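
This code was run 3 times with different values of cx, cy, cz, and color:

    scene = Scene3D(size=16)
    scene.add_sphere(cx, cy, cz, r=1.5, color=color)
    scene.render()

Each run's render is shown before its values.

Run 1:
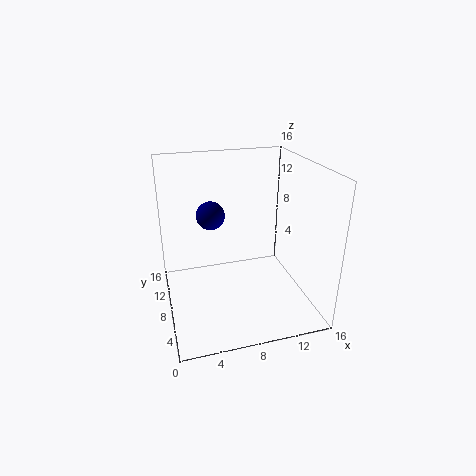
cx = 5, cy = 8, cz = 11, color = 'navy'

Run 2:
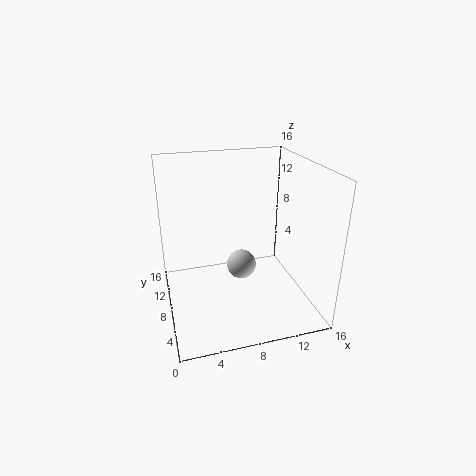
cx = 7.5, cy = 5, cz = 6.5, color = 'lightgray'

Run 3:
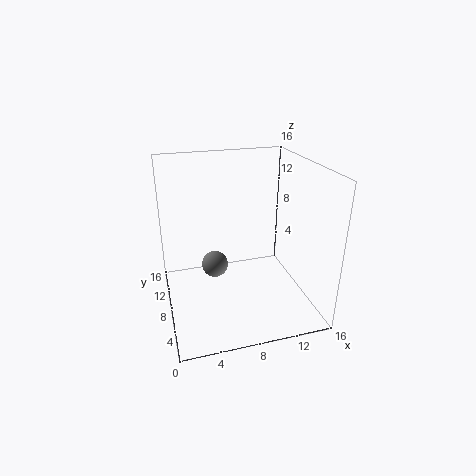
cx = 5.5, cy = 9, cz = 4.5, color = 'gray'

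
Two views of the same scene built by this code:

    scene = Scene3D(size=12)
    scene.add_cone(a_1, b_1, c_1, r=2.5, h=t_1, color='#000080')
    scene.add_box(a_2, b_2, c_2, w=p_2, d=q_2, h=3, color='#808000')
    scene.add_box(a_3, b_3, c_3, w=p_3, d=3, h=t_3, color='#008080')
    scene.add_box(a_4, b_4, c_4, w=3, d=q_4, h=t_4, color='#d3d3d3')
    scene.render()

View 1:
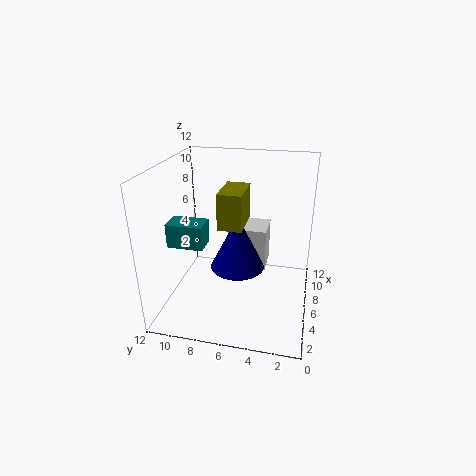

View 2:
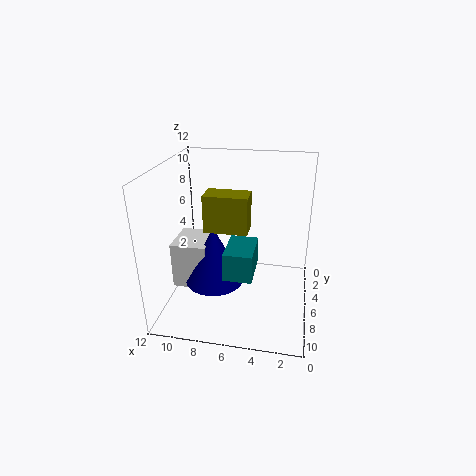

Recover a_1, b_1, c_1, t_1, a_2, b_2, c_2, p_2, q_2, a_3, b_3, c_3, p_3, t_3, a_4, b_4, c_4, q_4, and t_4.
a_1 = 8; b_1 = 6.5; c_1 = 2; t_1 = 5; a_2 = 5; b_2 = 5.5; c_2 = 7; p_2 = 3.5; q_2 = 2; a_3 = 4; b_3 = 8.5; c_3 = 5.5; p_3 = 2; t_3 = 2; a_4 = 8.5; b_4 = 4; c_4 = 1.5; q_4 = 3.5; t_4 = 4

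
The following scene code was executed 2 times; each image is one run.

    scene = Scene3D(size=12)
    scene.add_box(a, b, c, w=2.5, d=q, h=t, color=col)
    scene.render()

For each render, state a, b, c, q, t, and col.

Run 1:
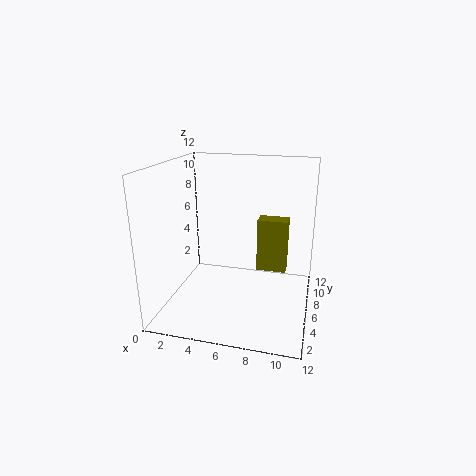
a = 7.5; b = 6.5; c = 3; q = 1.5; t = 4.5; col = 'olive'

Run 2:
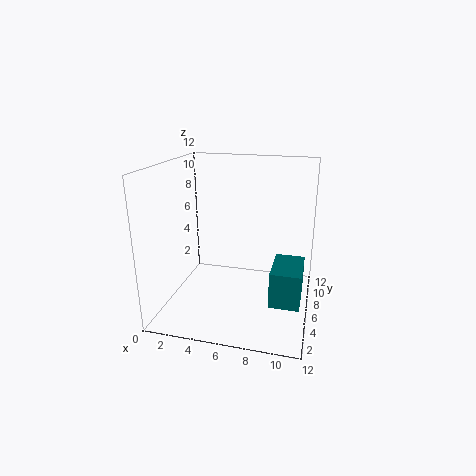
a = 9; b = 4; c = 1; q = 4; t = 3; col = 'teal'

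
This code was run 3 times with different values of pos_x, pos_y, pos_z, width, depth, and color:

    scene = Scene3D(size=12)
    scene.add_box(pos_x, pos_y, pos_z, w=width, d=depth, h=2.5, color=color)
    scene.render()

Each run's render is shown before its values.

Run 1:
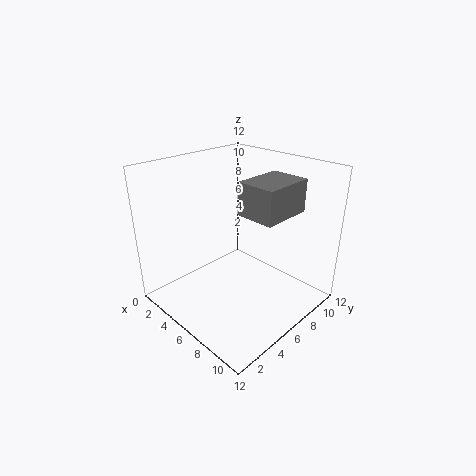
pos_x = 7.5, pos_y = 4.5, pos_z = 9, width = 3, depth = 4, color = 'gray'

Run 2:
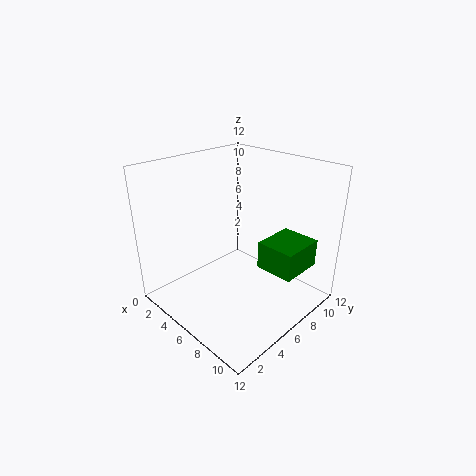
pos_x = 6.5, pos_y = 8, pos_z = 2.5, width = 3.5, depth = 4, color = 'green'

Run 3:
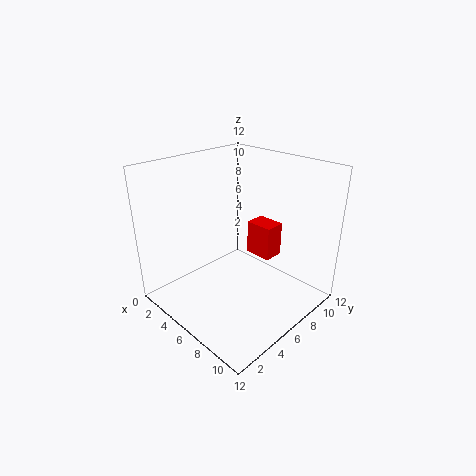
pos_x = 8, pos_y = 5, pos_z = 6, width = 2, depth = 1.5, color = 'red'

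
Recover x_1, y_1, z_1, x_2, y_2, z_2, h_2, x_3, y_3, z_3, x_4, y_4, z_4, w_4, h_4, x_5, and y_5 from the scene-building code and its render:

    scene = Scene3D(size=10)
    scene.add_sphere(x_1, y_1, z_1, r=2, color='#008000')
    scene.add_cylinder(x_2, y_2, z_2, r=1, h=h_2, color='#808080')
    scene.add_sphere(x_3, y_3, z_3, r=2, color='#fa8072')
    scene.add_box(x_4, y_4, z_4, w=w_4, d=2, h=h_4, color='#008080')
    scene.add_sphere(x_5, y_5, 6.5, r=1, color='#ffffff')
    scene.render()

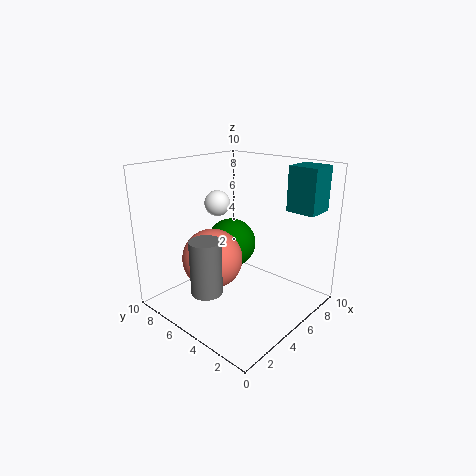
x_1 = 7.5
y_1 = 8
z_1 = 3
x_2 = 1.5
y_2 = 4.5
z_2 = 2.5
h_2 = 3.5
x_3 = 3
y_3 = 5.5
z_3 = 4
x_4 = 7
y_4 = 0.5
z_4 = 7
w_4 = 2
h_4 = 3
x_5 = 6.5
y_5 = 8.5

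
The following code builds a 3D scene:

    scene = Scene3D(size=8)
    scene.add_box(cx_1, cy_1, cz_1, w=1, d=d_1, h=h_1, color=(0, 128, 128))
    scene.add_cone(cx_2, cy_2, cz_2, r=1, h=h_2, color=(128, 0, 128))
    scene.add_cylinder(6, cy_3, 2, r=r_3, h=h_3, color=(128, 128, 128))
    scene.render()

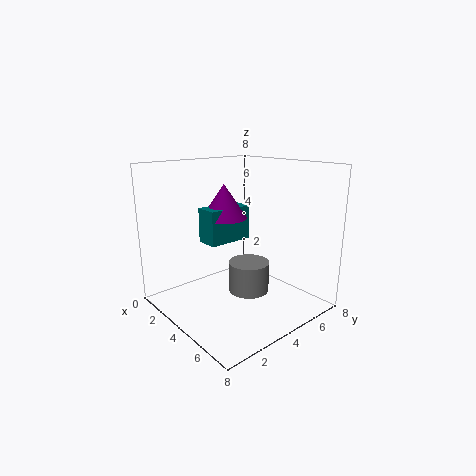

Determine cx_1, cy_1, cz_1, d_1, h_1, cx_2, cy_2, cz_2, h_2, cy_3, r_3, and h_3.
cx_1 = 5.5
cy_1 = 0.5
cz_1 = 5
d_1 = 2
h_1 = 1.5
cx_2 = 6
cy_2 = 1.5
cz_2 = 6
h_2 = 1.5
cy_3 = 3
r_3 = 1
h_3 = 1.5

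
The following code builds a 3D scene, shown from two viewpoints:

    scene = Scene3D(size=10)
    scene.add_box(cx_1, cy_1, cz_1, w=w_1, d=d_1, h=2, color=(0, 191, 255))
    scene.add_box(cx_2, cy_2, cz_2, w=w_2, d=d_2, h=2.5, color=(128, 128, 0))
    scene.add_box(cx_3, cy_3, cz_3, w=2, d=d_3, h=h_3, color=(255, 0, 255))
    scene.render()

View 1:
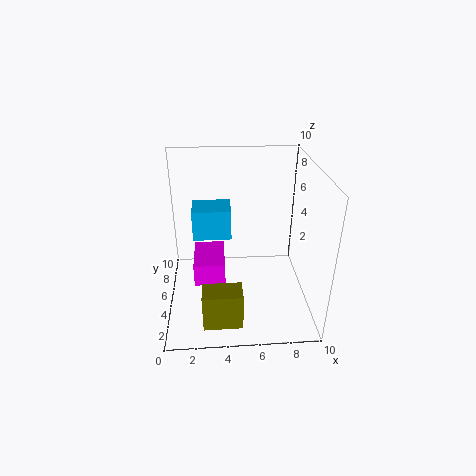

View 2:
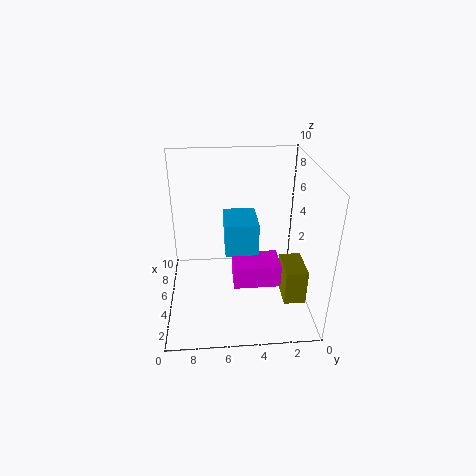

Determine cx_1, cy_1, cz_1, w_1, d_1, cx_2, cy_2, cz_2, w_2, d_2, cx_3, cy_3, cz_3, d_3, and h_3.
cx_1 = 2
cy_1 = 4
cz_1 = 5.5
w_1 = 2.5
d_1 = 2
cx_2 = 2.5
cy_2 = 0.5
cz_2 = 1
w_2 = 2.5
d_2 = 1.5
cx_3 = 2
cy_3 = 2.5
cz_3 = 3
d_3 = 3
h_3 = 1.5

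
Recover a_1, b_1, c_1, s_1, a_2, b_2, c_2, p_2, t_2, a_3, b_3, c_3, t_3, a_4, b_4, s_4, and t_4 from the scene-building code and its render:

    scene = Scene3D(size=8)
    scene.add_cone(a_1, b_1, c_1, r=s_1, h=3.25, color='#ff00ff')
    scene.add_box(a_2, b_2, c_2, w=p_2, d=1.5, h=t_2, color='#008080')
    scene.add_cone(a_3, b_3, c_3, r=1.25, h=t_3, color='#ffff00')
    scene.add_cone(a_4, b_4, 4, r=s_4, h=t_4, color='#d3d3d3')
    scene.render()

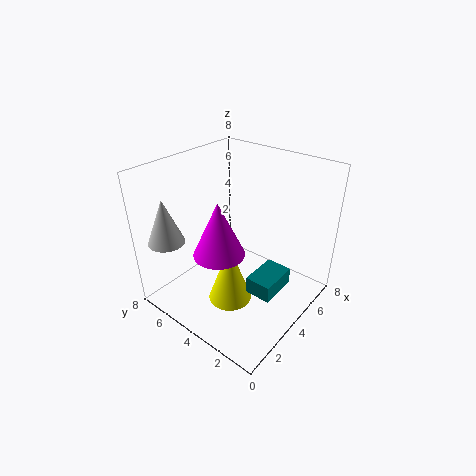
a_1 = 3.5, b_1 = 5, c_1 = 2.75, s_1 = 1.5, a_2 = 3.5, b_2 = 1.5, c_2 = 1, p_2 = 2.25, t_2 = 1, a_3 = 3.25, b_3 = 4, c_3 = 0.25, t_3 = 3.5, a_4 = 1.25, b_4 = 6.75, s_4 = 1, t_4 = 2.5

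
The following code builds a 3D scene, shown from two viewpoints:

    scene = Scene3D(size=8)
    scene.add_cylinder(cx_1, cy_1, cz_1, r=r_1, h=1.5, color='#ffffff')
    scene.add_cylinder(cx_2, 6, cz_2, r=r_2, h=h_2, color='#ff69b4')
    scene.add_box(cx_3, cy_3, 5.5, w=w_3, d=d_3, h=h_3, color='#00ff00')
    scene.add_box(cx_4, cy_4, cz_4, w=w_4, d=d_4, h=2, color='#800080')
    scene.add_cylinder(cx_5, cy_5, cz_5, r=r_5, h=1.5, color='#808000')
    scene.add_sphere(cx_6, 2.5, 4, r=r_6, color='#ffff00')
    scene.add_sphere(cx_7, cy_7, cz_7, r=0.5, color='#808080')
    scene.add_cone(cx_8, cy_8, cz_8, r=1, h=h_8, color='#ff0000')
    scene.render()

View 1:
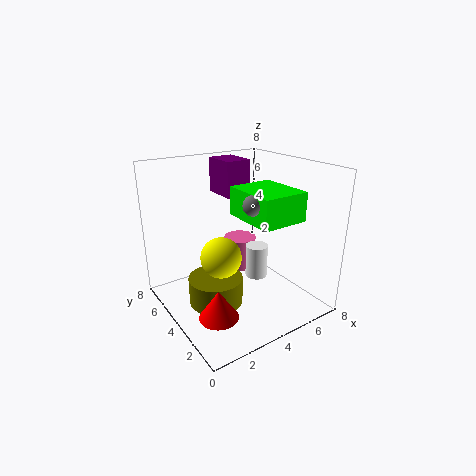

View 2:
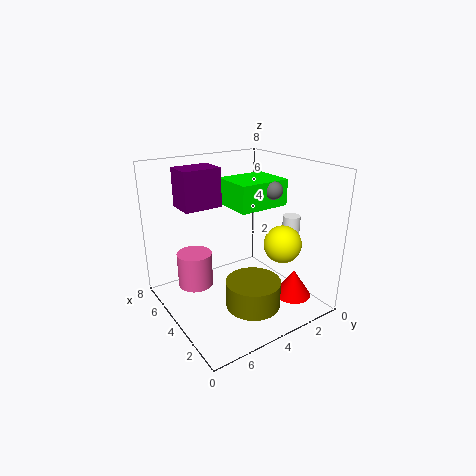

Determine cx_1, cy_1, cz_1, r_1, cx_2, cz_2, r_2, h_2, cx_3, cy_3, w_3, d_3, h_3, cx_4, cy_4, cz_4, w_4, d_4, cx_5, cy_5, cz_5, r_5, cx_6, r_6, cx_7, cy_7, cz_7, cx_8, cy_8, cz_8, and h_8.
cx_1 = 3; cy_1 = 1; cz_1 = 3.5; r_1 = 0.5; cx_2 = 5.5; cz_2 = 1; r_2 = 1; h_2 = 2; cx_3 = 3.5; cy_3 = 1; w_3 = 2.5; d_3 = 3; h_3 = 1.5; cx_4 = 4; cy_4 = 5; cz_4 = 6; w_4 = 1.5; d_4 = 2; cx_5 = 2.5; cy_5 = 4; cz_5 = 0.5; r_5 = 1.5; cx_6 = 2; r_6 = 1; cx_7 = 3.5; cy_7 = 2; cz_7 = 6.5; cx_8 = 1.5; cy_8 = 2; cz_8 = 1; h_8 = 1.5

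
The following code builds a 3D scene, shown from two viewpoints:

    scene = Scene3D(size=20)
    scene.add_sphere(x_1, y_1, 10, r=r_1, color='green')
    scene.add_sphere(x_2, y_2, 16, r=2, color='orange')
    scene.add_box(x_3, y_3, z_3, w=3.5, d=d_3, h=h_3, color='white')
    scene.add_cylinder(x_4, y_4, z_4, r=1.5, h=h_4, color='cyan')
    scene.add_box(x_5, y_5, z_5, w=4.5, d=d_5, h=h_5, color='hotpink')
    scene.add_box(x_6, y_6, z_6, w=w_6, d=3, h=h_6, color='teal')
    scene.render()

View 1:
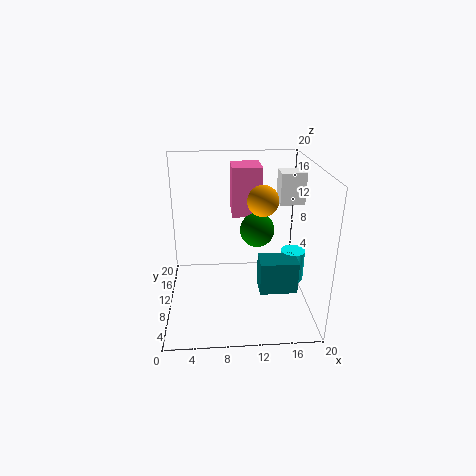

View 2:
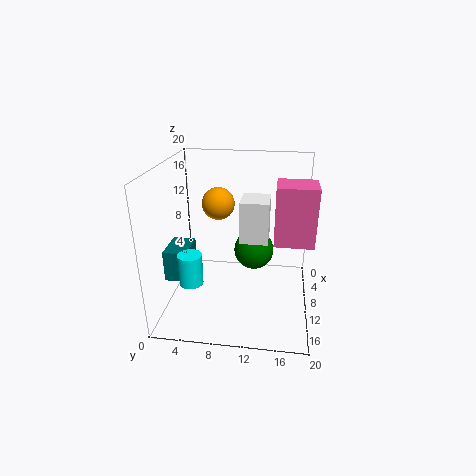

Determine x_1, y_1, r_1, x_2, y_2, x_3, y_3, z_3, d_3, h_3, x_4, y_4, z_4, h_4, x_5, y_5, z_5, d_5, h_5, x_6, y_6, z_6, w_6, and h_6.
x_1 = 13; y_1 = 12.5; r_1 = 2.5; x_2 = 13; y_2 = 8; x_3 = 16; y_3 = 11.5; z_3 = 14; d_3 = 3; h_3 = 4.5; x_4 = 16.5; y_4 = 5; z_4 = 6.5; h_4 = 4; x_5 = 9.5; y_5 = 15; z_5 = 11; d_5 = 5; h_5 = 7.5; x_6 = 12; y_6 = 1.5; z_6 = 6.5; w_6 = 4.5; h_6 = 4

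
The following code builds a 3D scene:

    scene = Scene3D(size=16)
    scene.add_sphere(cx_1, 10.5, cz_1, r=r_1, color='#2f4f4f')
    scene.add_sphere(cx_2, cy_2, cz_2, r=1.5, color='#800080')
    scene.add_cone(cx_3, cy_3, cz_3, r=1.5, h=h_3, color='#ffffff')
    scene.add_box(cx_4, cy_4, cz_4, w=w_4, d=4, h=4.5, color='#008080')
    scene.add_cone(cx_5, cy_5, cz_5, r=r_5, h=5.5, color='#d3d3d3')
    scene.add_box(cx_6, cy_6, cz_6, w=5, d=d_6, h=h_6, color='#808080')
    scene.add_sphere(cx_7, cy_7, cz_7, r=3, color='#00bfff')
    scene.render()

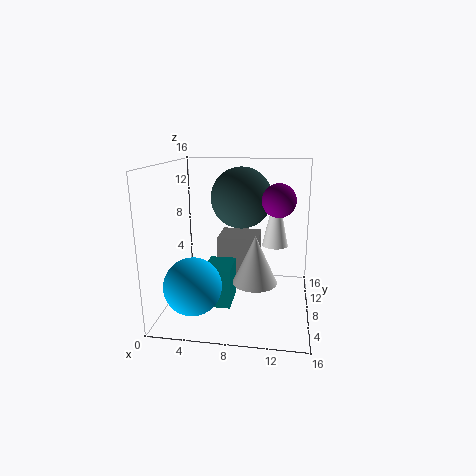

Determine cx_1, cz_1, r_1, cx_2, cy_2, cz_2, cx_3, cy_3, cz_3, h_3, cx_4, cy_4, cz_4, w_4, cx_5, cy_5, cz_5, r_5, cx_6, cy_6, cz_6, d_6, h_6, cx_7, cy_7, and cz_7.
cx_1 = 8; cz_1 = 12; r_1 = 3.5; cx_2 = 12.5; cy_2 = 2.5; cz_2 = 13.5; cx_3 = 12; cy_3 = 10.5; cz_3 = 6.5; h_3 = 7; cx_4 = 4.5; cy_4 = 5.5; cz_4 = 0.5; w_4 = 3; cx_5 = 10; cy_5 = 7.5; cz_5 = 3; r_5 = 2.5; cx_6 = 5; cy_6 = 10.5; cz_6 = 2.5; d_6 = 4.5; h_6 = 4.5; cx_7 = 4; cy_7 = 3.5; cz_7 = 4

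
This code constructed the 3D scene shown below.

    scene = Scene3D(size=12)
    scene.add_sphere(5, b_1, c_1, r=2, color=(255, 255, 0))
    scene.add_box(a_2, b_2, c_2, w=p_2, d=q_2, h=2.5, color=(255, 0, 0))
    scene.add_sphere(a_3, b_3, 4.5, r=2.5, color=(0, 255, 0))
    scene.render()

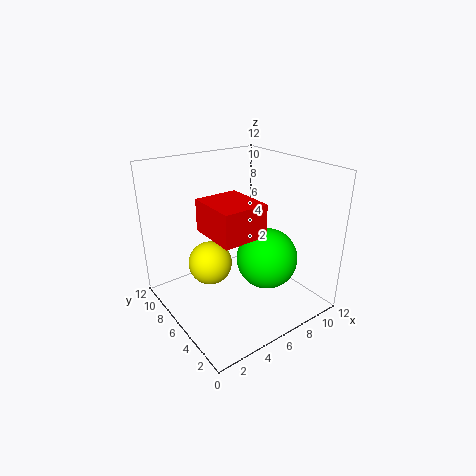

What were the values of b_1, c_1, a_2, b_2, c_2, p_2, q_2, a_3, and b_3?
b_1 = 9, c_1 = 2.5, a_2 = 2.5, b_2 = 2.5, c_2 = 7.5, p_2 = 3.5, q_2 = 4, a_3 = 7.5, b_3 = 4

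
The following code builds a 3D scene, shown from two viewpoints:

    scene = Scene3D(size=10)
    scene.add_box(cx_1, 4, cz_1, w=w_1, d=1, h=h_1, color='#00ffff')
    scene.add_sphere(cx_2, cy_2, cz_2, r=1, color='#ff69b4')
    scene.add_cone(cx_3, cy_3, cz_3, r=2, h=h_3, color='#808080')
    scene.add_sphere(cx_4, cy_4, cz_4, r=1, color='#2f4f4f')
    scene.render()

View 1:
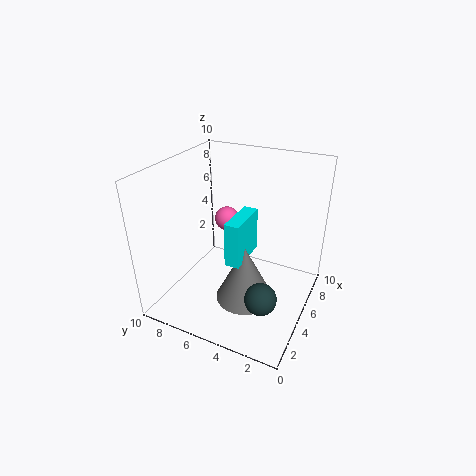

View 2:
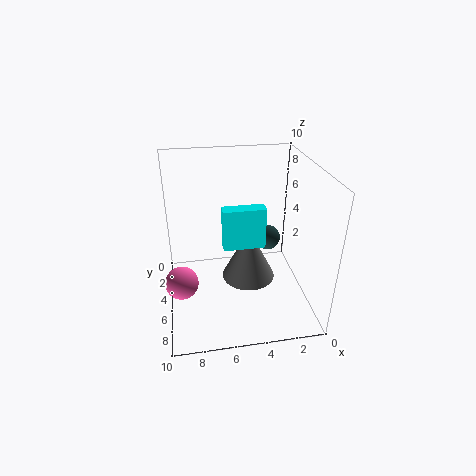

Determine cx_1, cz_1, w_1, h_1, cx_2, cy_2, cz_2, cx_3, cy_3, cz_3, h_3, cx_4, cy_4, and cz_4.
cx_1 = 3, cz_1 = 4, w_1 = 3, h_1 = 3, cx_2 = 9, cy_2 = 8, cz_2 = 4, cx_3 = 4, cy_3 = 4, cz_3 = 1, h_3 = 4, cx_4 = 2, cy_4 = 2, cz_4 = 3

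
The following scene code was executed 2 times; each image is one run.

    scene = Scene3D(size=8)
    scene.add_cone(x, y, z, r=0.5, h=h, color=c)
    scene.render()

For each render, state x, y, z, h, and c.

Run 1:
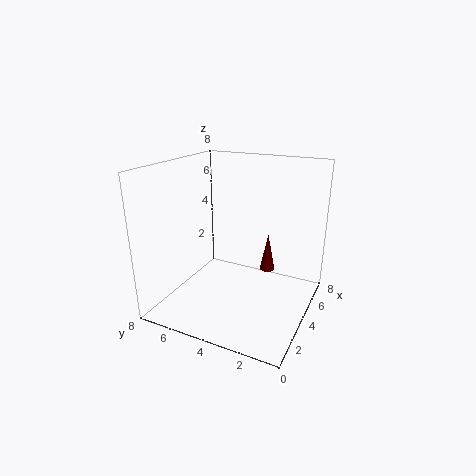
x = 7.5; y = 3.5; z = 0.5; h = 2.5; c = 'maroon'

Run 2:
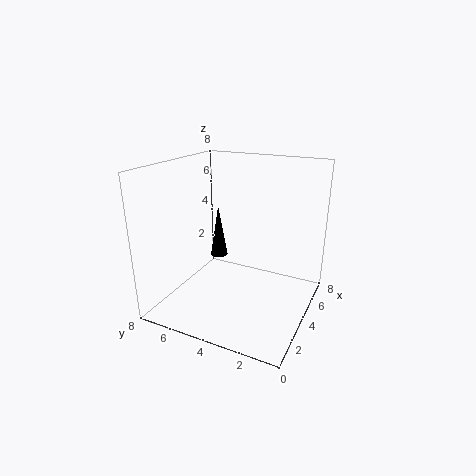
x = 4.5; y = 5.5; z = 2.5; h = 3; c = 'black'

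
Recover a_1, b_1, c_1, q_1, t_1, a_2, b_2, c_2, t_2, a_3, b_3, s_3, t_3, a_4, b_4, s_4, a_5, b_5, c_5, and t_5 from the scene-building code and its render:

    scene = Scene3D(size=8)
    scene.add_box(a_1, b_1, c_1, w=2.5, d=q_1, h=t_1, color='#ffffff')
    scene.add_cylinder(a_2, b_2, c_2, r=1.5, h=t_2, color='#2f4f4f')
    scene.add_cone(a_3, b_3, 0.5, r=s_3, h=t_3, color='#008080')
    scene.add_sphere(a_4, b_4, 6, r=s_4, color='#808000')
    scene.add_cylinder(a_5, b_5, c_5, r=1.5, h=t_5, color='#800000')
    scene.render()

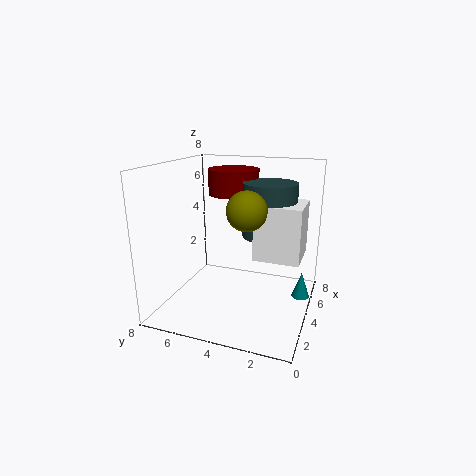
a_1 = 3.5; b_1 = 0.5; c_1 = 3; q_1 = 2.5; t_1 = 3; a_2 = 5; b_2 = 2.5; c_2 = 4; t_2 = 3; a_3 = 5; b_3 = 0.5; s_3 = 0.5; t_3 = 1.5; a_4 = 2.5; b_4 = 3; s_4 = 1; a_5 = 6; b_5 = 5; c_5 = 6; t_5 = 1.5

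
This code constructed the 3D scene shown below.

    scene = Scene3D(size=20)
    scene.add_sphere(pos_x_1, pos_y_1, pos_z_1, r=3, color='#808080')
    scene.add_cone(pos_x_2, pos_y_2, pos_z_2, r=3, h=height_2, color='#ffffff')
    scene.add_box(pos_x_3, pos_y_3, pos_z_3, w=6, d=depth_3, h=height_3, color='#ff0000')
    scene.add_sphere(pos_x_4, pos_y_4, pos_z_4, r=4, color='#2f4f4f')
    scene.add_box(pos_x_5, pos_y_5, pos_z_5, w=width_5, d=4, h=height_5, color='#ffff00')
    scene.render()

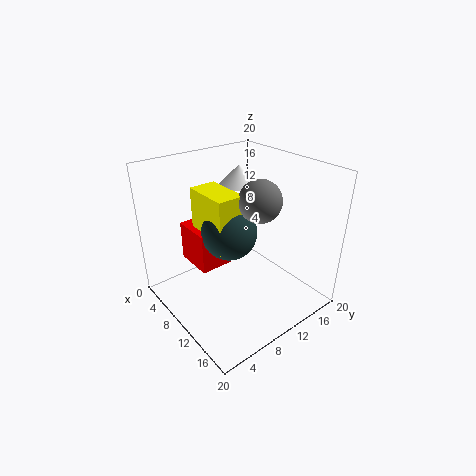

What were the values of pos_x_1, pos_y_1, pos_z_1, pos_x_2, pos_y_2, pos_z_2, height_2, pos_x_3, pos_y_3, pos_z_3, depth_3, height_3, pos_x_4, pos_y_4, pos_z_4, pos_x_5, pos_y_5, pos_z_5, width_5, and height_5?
pos_x_1 = 11, pos_y_1 = 13, pos_z_1 = 15, pos_x_2 = 4, pos_y_2 = 15, pos_z_2 = 15, height_2 = 3, pos_x_3 = 1, pos_y_3 = 6, pos_z_3 = 4, depth_3 = 5, height_3 = 6, pos_x_4 = 8, pos_y_4 = 10, pos_z_4 = 10, pos_x_5 = 3, pos_y_5 = 7, pos_z_5 = 8, width_5 = 7, height_5 = 8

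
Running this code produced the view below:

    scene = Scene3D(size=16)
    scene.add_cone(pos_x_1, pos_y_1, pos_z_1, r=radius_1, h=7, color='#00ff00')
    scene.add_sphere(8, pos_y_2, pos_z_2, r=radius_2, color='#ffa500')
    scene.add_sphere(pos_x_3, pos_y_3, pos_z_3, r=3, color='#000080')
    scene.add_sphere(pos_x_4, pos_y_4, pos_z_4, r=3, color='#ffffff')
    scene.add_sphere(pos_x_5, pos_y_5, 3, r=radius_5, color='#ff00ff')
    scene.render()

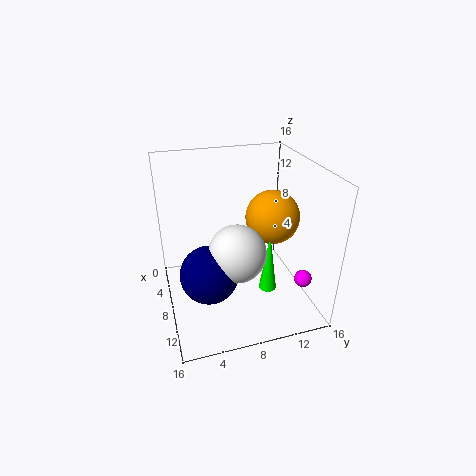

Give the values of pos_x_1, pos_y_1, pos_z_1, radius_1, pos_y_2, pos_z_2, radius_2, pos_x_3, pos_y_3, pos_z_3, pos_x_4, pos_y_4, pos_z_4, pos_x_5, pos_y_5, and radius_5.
pos_x_1 = 10, pos_y_1 = 11, pos_z_1 = 2, radius_1 = 1, pos_y_2 = 12, pos_z_2 = 10, radius_2 = 3, pos_x_3 = 11, pos_y_3 = 4, pos_z_3 = 6, pos_x_4 = 11, pos_y_4 = 7, pos_z_4 = 8, pos_x_5 = 11, pos_y_5 = 15, radius_5 = 1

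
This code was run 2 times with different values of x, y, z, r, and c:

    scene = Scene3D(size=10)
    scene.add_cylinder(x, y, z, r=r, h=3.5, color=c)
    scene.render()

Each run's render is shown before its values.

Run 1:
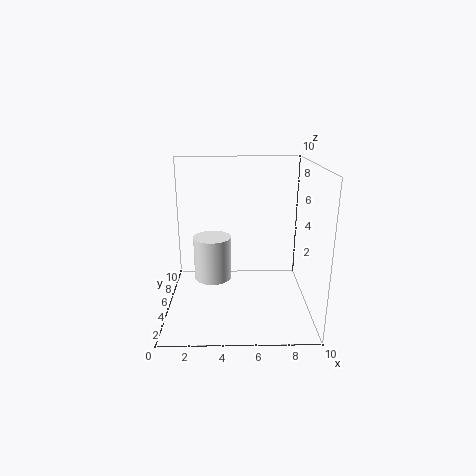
x = 3; y = 8; z = 0.5; r = 1.5; c = 'white'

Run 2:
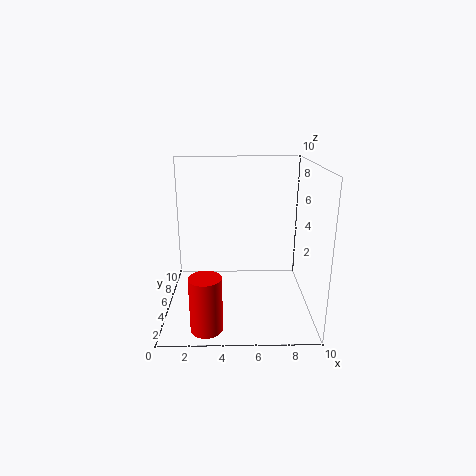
x = 3; y = 1; z = 0.5; r = 1; c = 'red'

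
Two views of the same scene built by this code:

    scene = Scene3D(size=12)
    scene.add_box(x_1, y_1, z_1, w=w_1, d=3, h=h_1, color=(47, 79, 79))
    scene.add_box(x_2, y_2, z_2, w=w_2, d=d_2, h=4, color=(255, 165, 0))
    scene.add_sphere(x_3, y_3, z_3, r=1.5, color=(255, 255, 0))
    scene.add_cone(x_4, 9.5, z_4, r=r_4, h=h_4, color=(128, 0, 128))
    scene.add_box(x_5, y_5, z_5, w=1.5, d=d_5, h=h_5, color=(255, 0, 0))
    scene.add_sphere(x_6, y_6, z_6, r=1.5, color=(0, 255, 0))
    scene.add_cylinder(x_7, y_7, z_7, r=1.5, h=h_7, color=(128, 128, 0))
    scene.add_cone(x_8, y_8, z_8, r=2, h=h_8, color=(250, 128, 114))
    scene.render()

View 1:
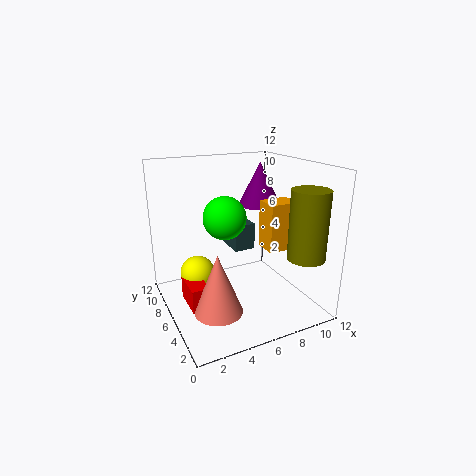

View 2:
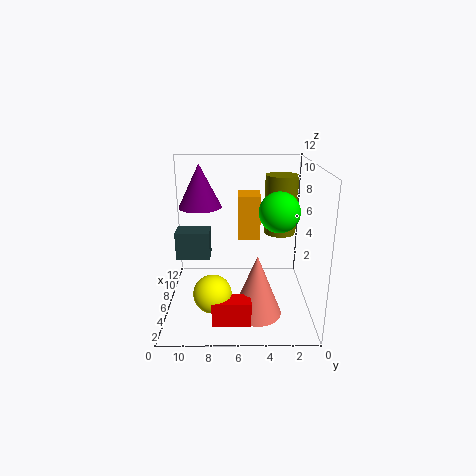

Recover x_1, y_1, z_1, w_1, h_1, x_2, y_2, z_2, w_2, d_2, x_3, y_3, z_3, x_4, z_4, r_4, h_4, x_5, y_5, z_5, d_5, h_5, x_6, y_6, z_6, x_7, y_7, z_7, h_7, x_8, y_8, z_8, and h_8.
x_1 = 7, y_1 = 8.5, z_1 = 3.5, w_1 = 2, h_1 = 2.5, x_2 = 8, y_2 = 4, z_2 = 5, w_2 = 2.5, d_2 = 2, x_3 = 3, y_3 = 8, z_3 = 2.5, x_4 = 10, z_4 = 7.5, r_4 = 2, h_4 = 4, x_5 = 1.5, y_5 = 5, z_5 = 0.5, d_5 = 3, h_5 = 2, x_6 = 3.5, y_6 = 3, z_6 = 9, x_7 = 10, y_7 = 2, z_7 = 5, h_7 = 5.5, x_8 = 3.5, y_8 = 4.5, z_8 = 0.5, h_8 = 5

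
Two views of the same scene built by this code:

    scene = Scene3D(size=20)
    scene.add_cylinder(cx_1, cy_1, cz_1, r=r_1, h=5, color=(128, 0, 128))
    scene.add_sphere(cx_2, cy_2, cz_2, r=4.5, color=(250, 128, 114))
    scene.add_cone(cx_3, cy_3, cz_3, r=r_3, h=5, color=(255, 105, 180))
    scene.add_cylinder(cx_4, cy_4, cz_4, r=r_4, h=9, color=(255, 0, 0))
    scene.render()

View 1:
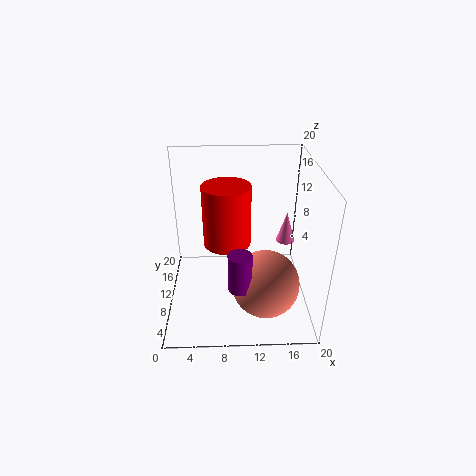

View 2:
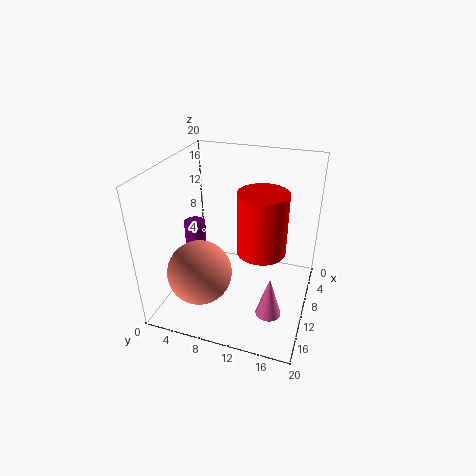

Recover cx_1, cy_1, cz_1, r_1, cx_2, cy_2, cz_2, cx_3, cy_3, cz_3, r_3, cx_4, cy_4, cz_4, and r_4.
cx_1 = 10; cy_1 = 3.5; cz_1 = 6.5; r_1 = 1.5; cx_2 = 13.5; cy_2 = 5.5; cz_2 = 5.5; cx_3 = 18; cy_3 = 16.5; cz_3 = 5.5; r_3 = 1.5; cx_4 = 8.5; cy_4 = 13; cz_4 = 7.5; r_4 = 3.5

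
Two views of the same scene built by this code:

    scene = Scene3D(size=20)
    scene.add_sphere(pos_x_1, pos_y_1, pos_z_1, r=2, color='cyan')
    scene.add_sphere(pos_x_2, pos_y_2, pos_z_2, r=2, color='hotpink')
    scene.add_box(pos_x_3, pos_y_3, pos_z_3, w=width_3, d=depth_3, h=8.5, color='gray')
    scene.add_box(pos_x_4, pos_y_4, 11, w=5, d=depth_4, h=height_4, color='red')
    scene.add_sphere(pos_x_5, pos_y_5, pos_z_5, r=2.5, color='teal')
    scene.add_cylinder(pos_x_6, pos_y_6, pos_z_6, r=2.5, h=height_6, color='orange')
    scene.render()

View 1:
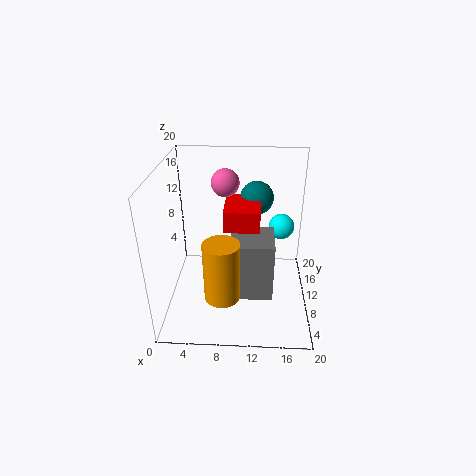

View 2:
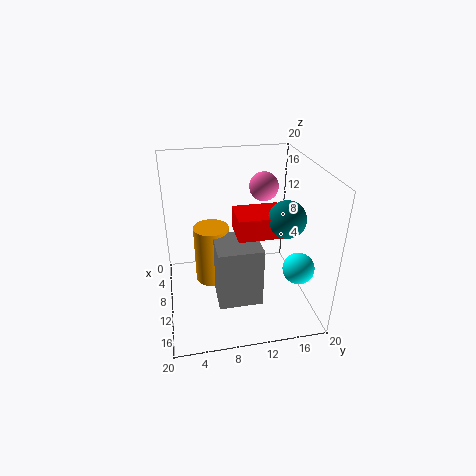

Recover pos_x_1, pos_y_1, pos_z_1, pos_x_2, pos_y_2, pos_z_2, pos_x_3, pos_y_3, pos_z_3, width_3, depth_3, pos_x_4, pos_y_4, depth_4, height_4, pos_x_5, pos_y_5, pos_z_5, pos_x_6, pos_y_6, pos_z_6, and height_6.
pos_x_1 = 16.5; pos_y_1 = 16.5; pos_z_1 = 8.5; pos_x_2 = 8; pos_y_2 = 14; pos_z_2 = 16.5; pos_x_3 = 9; pos_y_3 = 6.5; pos_z_3 = 2; width_3 = 6; depth_3 = 6; pos_x_4 = 8; pos_y_4 = 9.5; depth_4 = 6.5; height_4 = 3; pos_x_5 = 12.5; pos_y_5 = 16; pos_z_5 = 13.5; pos_x_6 = 8; pos_y_6 = 6.5; pos_z_6 = 2.5; height_6 = 8.5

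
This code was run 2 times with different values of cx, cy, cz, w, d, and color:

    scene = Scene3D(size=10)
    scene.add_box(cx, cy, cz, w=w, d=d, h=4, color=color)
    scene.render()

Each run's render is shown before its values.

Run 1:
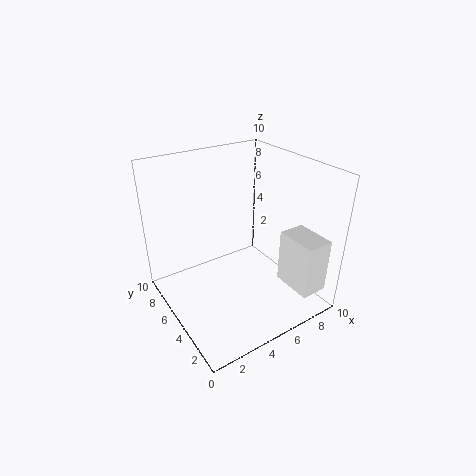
cx = 8, cy = 1, cz = 1, w = 2, d = 3, color = 'white'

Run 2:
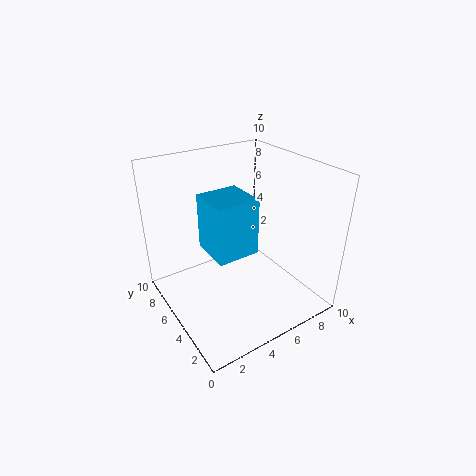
cx = 3, cy = 4, cz = 4, w = 3, d = 3, color = 'deepskyblue'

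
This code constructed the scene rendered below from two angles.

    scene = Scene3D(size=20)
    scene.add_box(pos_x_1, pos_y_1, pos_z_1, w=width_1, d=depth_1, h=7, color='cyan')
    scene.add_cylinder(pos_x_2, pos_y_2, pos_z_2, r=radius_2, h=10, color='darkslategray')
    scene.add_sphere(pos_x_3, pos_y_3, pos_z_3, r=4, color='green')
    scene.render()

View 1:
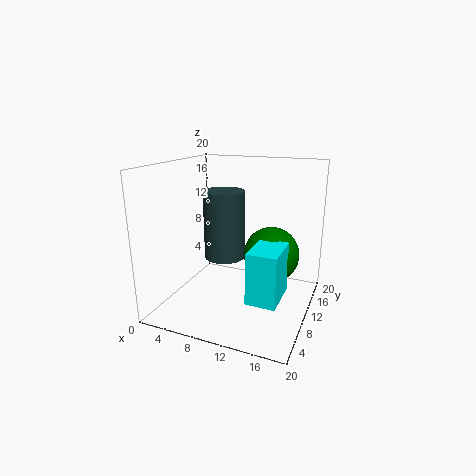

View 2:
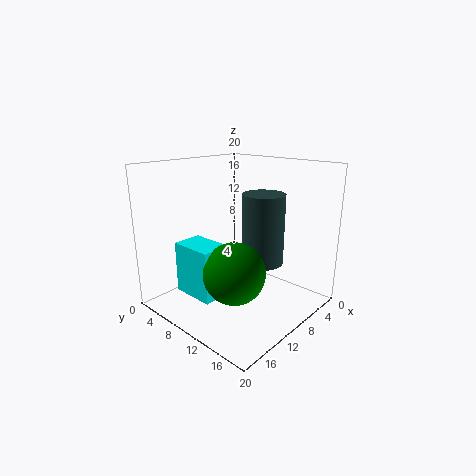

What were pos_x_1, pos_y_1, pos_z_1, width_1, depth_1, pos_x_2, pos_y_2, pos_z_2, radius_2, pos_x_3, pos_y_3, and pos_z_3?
pos_x_1 = 13, pos_y_1 = 5, pos_z_1 = 3, width_1 = 4, depth_1 = 6, pos_x_2 = 7, pos_y_2 = 12, pos_z_2 = 6, radius_2 = 3, pos_x_3 = 14, pos_y_3 = 13, pos_z_3 = 7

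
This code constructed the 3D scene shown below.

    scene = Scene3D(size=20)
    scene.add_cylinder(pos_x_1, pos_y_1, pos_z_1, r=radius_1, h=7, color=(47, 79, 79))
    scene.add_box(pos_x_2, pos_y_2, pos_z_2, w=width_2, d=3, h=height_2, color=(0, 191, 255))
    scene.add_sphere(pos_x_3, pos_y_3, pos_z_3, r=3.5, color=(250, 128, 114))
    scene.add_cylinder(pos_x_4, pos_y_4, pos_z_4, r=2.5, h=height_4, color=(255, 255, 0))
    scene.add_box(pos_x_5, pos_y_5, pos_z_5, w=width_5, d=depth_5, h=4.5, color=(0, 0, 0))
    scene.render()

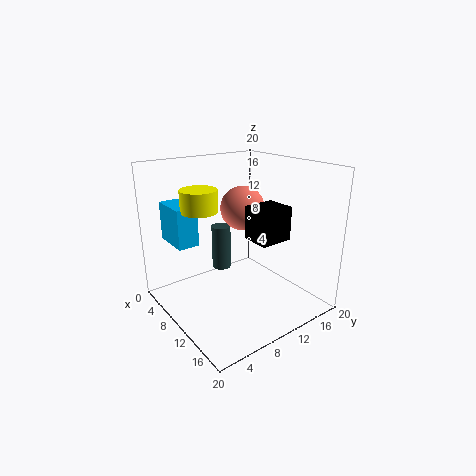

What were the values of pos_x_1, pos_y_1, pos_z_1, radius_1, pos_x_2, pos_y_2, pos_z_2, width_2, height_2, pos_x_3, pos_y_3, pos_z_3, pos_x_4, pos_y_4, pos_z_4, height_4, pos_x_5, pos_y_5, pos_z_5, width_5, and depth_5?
pos_x_1 = 3.5
pos_y_1 = 11.5
pos_z_1 = 2.5
radius_1 = 1.5
pos_x_2 = 1.5
pos_y_2 = 2.5
pos_z_2 = 9
width_2 = 5.5
height_2 = 5.5
pos_x_3 = 4.5
pos_y_3 = 15
pos_z_3 = 12
pos_x_4 = 7.5
pos_y_4 = 5.5
pos_z_4 = 14
height_4 = 3
pos_x_5 = 11.5
pos_y_5 = 10
pos_z_5 = 10.5
width_5 = 4
depth_5 = 4.5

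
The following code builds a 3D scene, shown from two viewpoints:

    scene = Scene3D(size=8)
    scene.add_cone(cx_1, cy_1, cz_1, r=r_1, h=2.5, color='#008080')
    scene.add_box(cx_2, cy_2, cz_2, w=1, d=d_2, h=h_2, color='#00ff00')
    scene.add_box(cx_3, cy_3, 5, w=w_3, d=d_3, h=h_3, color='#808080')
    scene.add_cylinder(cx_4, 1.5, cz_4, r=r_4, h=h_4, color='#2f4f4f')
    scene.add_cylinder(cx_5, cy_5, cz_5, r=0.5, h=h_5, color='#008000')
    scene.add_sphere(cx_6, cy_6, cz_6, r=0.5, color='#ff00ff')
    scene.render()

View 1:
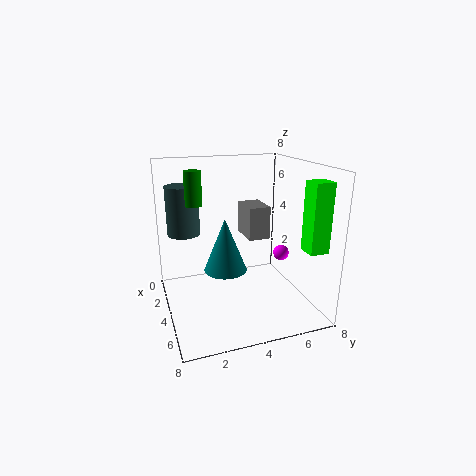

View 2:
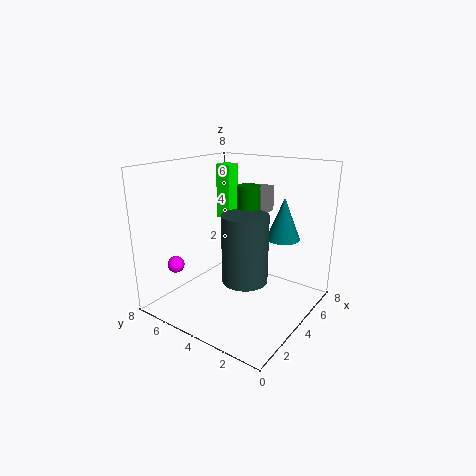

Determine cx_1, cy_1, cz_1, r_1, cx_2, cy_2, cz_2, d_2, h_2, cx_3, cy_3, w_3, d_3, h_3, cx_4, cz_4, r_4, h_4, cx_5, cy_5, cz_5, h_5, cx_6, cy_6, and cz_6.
cx_1 = 6.5
cy_1 = 2.5
cz_1 = 3.5
r_1 = 1
cx_2 = 6.5
cy_2 = 6.5
cz_2 = 4
d_2 = 1
h_2 = 3.5
cx_3 = 5.5
cy_3 = 3.5
w_3 = 1.5
d_3 = 1
h_3 = 1.5
cx_4 = 1
cz_4 = 3.5
r_4 = 1
h_4 = 3
cx_5 = 2
cy_5 = 2
cz_5 = 5.5
h_5 = 2
cx_6 = 2.5
cy_6 = 7.5
cz_6 = 2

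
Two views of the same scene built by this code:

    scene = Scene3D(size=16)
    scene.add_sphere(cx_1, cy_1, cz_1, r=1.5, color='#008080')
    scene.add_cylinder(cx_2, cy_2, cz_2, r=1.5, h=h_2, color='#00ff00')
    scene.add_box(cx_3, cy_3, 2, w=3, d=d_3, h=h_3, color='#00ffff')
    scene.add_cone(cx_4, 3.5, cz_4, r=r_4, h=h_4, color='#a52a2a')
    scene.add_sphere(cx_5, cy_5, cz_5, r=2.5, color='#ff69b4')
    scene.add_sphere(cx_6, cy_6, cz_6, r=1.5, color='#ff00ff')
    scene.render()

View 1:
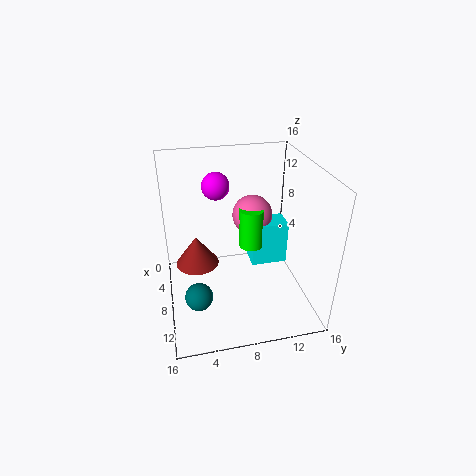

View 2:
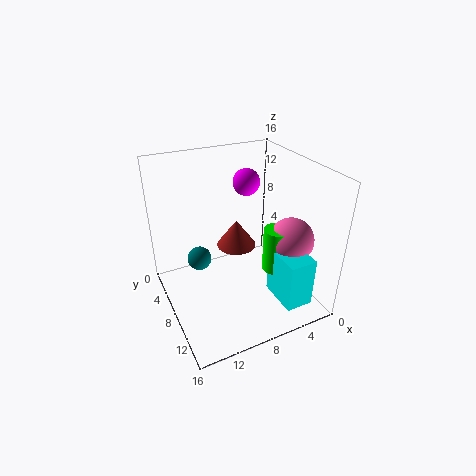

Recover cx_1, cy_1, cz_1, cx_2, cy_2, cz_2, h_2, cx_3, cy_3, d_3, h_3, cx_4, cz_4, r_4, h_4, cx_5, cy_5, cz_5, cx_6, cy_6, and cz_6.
cx_1 = 11, cy_1 = 3, cz_1 = 3, cx_2 = 4.5, cy_2 = 10.5, cz_2 = 4.5, h_2 = 5, cx_3 = 2.5, cy_3 = 10.5, d_3 = 4.5, h_3 = 5.5, cx_4 = 6, cz_4 = 4, r_4 = 2.5, h_4 = 3.5, cx_5 = 3, cy_5 = 11, cz_5 = 8, cx_6 = 6, cy_6 = 6, cz_6 = 13.5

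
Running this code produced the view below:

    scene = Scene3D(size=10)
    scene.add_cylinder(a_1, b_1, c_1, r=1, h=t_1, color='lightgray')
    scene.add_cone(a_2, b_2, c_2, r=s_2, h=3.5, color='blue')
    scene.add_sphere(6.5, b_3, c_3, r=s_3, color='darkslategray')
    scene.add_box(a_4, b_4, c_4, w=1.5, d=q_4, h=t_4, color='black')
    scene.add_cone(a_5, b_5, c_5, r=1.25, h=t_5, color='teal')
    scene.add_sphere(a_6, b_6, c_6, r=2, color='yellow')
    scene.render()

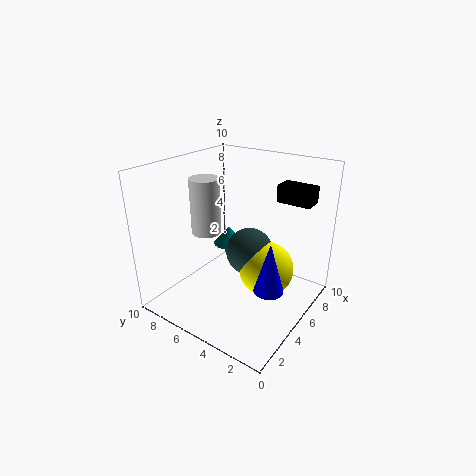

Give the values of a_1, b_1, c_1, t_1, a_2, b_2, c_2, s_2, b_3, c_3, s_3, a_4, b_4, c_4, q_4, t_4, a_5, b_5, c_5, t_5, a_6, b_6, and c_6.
a_1 = 3.75
b_1 = 6.75
c_1 = 5.5
t_1 = 3.75
a_2 = 4.25
b_2 = 2
c_2 = 2.25
s_2 = 1
b_3 = 5
c_3 = 3.25
s_3 = 1.75
a_4 = 8
b_4 = 1.25
c_4 = 7
q_4 = 2.5
t_4 = 1.25
a_5 = 8.25
b_5 = 8.25
c_5 = 2.25
t_5 = 1.5
a_6 = 6.5
b_6 = 3.5
c_6 = 2.25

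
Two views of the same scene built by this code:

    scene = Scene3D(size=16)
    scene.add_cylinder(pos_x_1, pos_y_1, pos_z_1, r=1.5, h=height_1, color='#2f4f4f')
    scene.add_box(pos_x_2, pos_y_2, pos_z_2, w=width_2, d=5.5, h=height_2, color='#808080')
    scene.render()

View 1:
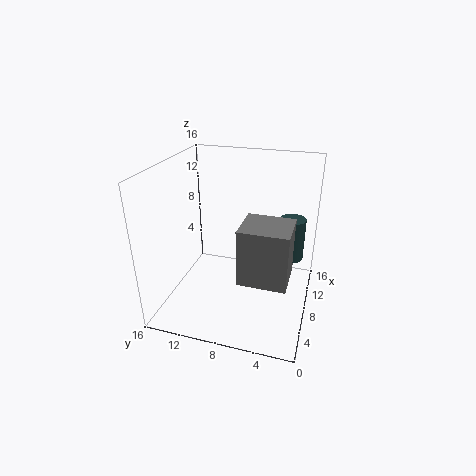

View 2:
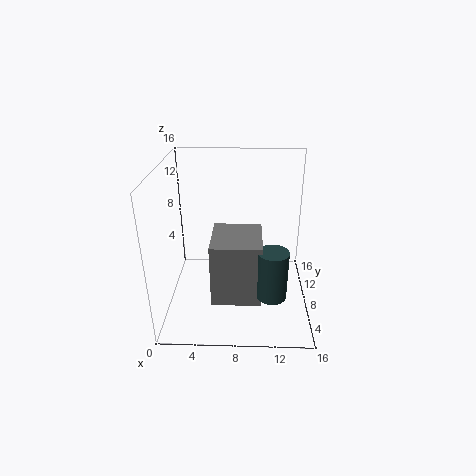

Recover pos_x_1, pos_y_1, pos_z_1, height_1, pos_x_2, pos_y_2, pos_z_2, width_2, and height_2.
pos_x_1 = 11.5, pos_y_1 = 2.5, pos_z_1 = 4.5, height_1 = 5, pos_x_2 = 5.5, pos_y_2 = 2, pos_z_2 = 3.5, width_2 = 5, height_2 = 6.5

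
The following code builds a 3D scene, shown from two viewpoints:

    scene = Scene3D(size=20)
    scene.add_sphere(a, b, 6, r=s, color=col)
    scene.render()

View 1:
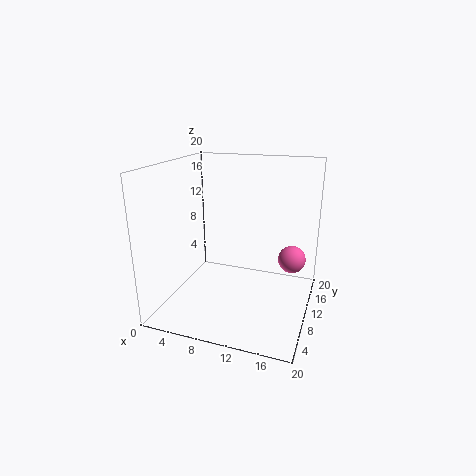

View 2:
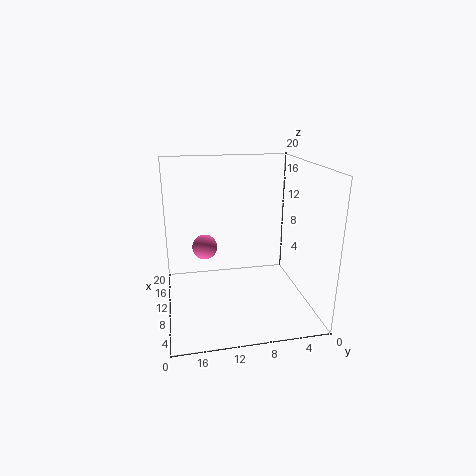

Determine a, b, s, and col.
a = 17; b = 14; s = 2; col = 'hotpink'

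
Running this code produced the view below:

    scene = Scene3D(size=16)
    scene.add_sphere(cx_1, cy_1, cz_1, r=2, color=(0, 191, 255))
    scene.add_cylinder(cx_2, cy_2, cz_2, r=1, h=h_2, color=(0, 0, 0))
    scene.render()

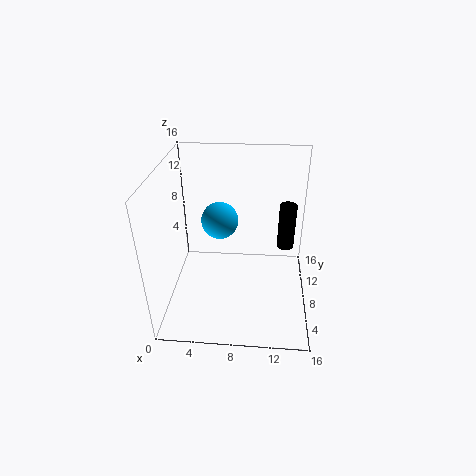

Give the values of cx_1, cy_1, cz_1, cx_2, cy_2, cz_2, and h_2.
cx_1 = 6
cy_1 = 8.25
cz_1 = 10
cx_2 = 13.5
cy_2 = 11
cz_2 = 5.25
h_2 = 5.5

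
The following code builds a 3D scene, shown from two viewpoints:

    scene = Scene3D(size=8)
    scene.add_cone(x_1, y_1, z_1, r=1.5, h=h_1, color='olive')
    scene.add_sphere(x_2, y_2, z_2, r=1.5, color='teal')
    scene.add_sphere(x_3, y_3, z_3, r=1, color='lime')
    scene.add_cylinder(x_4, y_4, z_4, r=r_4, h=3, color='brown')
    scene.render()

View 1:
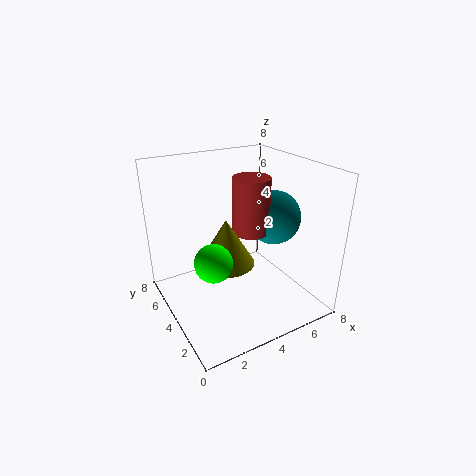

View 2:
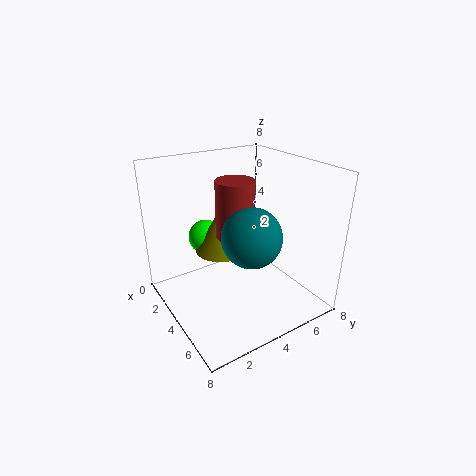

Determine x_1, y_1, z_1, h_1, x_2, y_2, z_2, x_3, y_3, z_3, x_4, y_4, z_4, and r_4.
x_1 = 3
y_1 = 3.5
z_1 = 3
h_1 = 2.5
x_2 = 6
y_2 = 3.5
z_2 = 5
x_3 = 2
y_3 = 3
z_3 = 3.5
x_4 = 4.5
y_4 = 3.5
z_4 = 4.5
r_4 = 1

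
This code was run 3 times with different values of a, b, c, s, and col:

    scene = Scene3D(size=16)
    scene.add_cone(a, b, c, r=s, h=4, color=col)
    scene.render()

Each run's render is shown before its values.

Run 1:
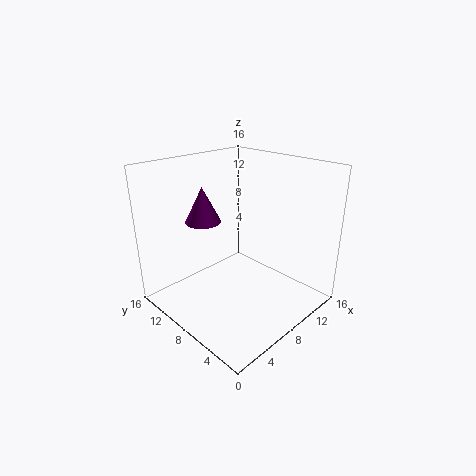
a = 6; b = 11.5; c = 9.5; s = 2; col = 'purple'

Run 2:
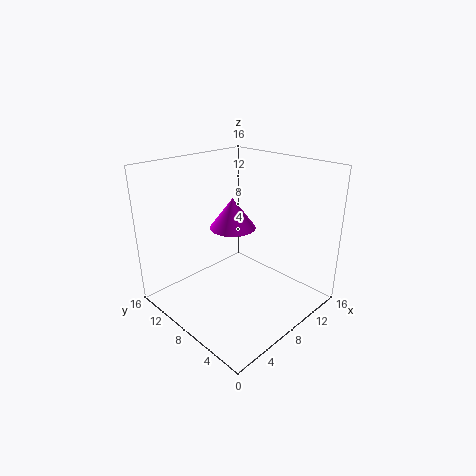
a = 12; b = 13; c = 6.5; s = 3; col = 'magenta'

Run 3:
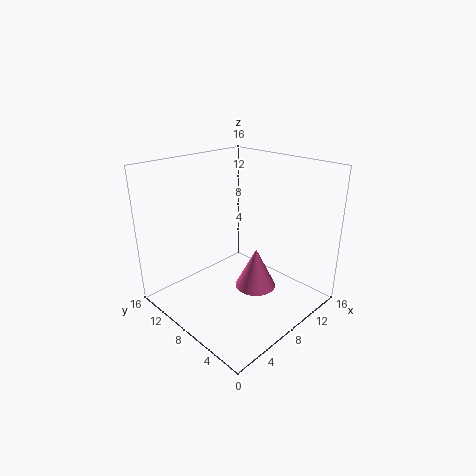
a = 6; b = 3.5; c = 5; s = 2; col = 'hotpink'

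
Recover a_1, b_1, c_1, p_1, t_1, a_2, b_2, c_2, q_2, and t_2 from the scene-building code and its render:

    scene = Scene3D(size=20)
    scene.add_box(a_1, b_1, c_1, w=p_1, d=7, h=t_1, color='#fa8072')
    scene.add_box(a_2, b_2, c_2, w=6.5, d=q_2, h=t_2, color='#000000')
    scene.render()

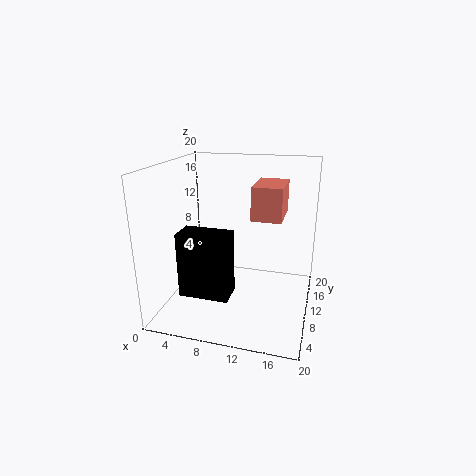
a_1 = 11, b_1 = 13, c_1 = 11.5, p_1 = 4.5, t_1 = 5, a_2 = 4, b_2 = 3, c_2 = 4, q_2 = 3.5, t_2 = 8.5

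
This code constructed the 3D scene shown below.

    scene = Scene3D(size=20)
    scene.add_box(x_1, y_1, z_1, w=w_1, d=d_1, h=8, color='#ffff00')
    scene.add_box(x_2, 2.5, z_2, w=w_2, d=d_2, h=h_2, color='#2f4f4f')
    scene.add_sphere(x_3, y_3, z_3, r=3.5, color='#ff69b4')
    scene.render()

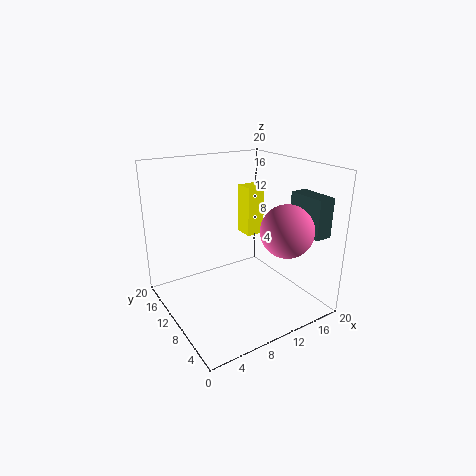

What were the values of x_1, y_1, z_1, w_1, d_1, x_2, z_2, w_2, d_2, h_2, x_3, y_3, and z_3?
x_1 = 15.5; y_1 = 15.5; z_1 = 7; w_1 = 3; d_1 = 3; x_2 = 17.5; z_2 = 10.5; w_2 = 2.5; d_2 = 5.5; h_2 = 5.5; x_3 = 14; y_3 = 4.5; z_3 = 12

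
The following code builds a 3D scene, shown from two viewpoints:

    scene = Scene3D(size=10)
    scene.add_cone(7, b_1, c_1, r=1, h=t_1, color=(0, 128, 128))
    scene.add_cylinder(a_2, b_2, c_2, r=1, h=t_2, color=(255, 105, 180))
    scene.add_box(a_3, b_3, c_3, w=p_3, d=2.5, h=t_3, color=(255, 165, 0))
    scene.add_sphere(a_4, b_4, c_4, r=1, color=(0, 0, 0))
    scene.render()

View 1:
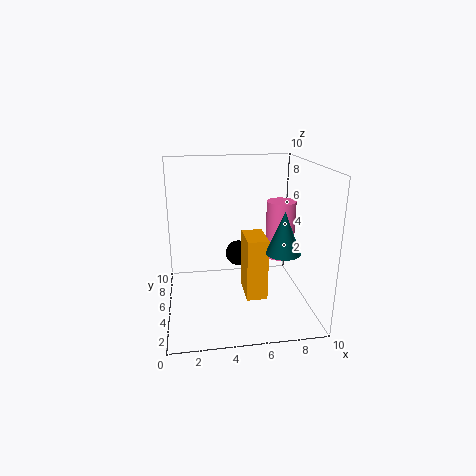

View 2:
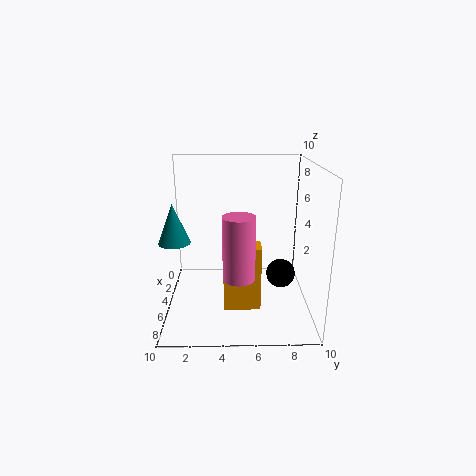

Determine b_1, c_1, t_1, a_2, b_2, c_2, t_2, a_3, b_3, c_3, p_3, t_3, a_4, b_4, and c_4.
b_1 = 1; c_1 = 5.5; t_1 = 2.5; a_2 = 8; b_2 = 5; c_2 = 3.5; t_2 = 4; a_3 = 5.5; b_3 = 4; c_3 = 0.5; p_3 = 1.5; t_3 = 4.5; a_4 = 5.5; b_4 = 8; c_4 = 2.5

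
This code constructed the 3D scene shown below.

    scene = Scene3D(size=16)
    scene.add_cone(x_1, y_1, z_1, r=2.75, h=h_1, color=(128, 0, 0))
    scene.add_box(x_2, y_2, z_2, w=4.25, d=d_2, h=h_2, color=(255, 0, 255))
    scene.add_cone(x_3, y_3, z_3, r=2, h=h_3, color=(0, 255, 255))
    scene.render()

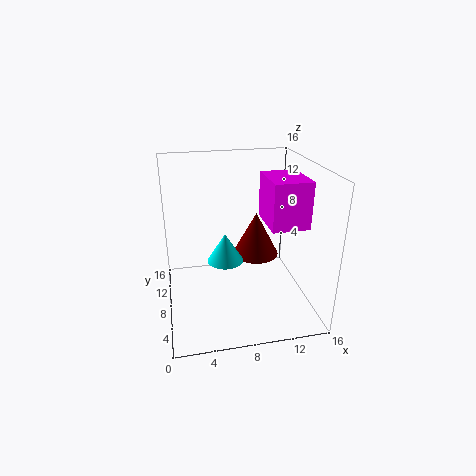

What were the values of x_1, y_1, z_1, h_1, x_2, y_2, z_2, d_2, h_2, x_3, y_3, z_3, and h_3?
x_1 = 10.75, y_1 = 10.5, z_1 = 4.5, h_1 = 5.25, x_2 = 11.25, y_2 = 5.75, z_2 = 9.25, d_2 = 5.5, h_2 = 5.25, x_3 = 6.5, y_3 = 7.75, z_3 = 5.5, h_3 = 3.25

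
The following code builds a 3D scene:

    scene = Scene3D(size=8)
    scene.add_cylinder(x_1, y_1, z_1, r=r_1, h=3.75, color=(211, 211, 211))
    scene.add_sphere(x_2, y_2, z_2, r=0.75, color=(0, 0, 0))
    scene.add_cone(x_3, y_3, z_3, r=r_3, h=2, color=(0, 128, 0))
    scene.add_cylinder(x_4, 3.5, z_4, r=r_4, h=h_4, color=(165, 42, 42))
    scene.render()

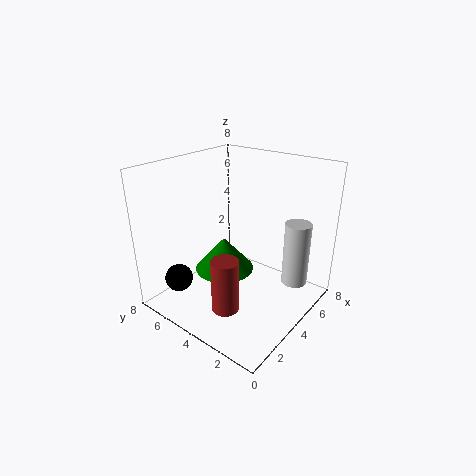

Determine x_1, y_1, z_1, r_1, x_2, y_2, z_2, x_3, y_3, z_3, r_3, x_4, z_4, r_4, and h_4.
x_1 = 6.25, y_1 = 1.5, z_1 = 1, r_1 = 0.75, x_2 = 1.25, y_2 = 6, z_2 = 2, x_3 = 4.25, y_3 = 5.25, z_3 = 1.5, r_3 = 1.75, x_4 = 2.25, z_4 = 0.5, r_4 = 0.75, h_4 = 3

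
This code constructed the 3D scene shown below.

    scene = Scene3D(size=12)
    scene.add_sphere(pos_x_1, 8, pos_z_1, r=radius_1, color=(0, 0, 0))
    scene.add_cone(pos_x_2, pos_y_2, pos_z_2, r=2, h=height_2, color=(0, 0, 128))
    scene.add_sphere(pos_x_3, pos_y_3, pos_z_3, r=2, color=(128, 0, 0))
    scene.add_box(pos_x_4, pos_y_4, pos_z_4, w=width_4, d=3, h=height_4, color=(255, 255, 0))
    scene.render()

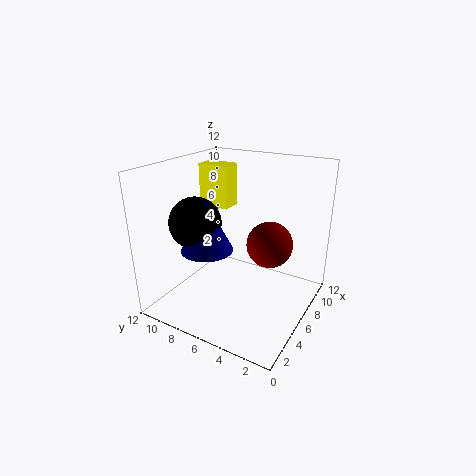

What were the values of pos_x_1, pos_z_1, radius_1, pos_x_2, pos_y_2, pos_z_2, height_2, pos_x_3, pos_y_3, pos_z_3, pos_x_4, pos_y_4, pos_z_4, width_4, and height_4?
pos_x_1 = 3; pos_z_1 = 8; radius_1 = 2; pos_x_2 = 3; pos_y_2 = 7; pos_z_2 = 6; height_2 = 4; pos_x_3 = 8; pos_y_3 = 4; pos_z_3 = 5; pos_x_4 = 9; pos_y_4 = 9; pos_z_4 = 7; width_4 = 2; height_4 = 4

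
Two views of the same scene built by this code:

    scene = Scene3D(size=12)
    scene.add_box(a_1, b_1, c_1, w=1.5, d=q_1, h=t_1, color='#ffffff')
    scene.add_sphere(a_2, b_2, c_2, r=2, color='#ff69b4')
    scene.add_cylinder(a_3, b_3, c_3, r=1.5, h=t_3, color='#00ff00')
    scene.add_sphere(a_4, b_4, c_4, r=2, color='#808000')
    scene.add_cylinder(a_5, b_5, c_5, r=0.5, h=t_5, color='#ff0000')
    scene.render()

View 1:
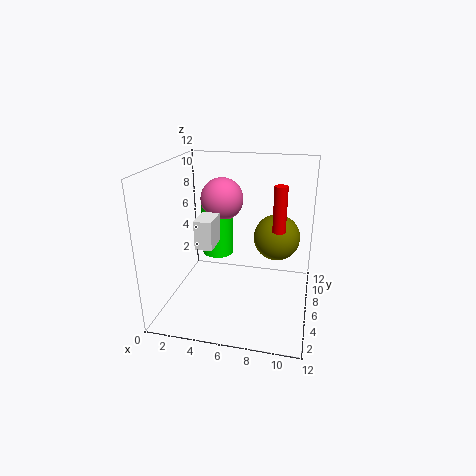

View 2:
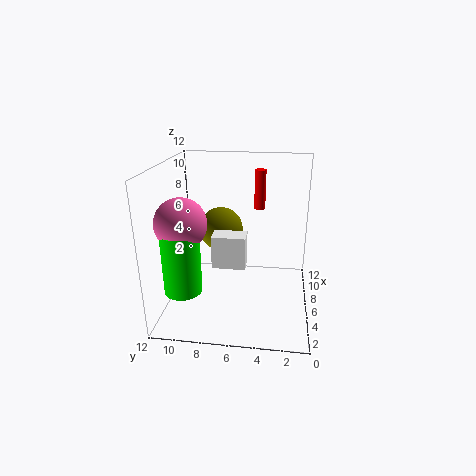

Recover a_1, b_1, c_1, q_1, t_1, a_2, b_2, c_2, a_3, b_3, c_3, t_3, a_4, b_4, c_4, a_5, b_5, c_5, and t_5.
a_1 = 2.5
b_1 = 5
c_1 = 5
q_1 = 2.5
t_1 = 2.5
a_2 = 3.5
b_2 = 10
c_2 = 8
a_3 = 3
b_3 = 10
c_3 = 2.5
t_3 = 5
a_4 = 9
b_4 = 8
c_4 = 5.5
a_5 = 9.5
b_5 = 4.5
c_5 = 7.5
t_5 = 3.5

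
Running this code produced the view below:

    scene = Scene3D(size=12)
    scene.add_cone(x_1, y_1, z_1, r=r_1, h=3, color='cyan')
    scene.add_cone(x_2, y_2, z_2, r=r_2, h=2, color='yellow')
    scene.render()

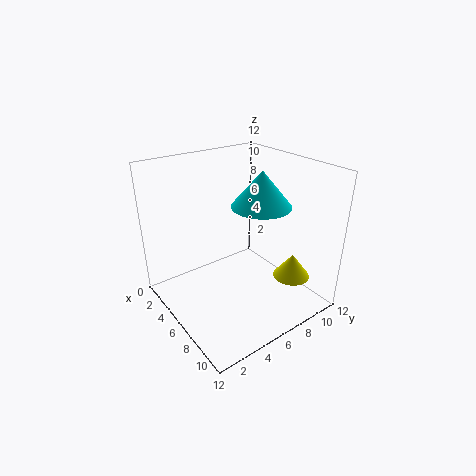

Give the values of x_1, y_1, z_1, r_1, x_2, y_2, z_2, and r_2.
x_1 = 6.5
y_1 = 8
z_1 = 8.5
r_1 = 2.5
x_2 = 9.5
y_2 = 9
z_2 = 3
r_2 = 1.5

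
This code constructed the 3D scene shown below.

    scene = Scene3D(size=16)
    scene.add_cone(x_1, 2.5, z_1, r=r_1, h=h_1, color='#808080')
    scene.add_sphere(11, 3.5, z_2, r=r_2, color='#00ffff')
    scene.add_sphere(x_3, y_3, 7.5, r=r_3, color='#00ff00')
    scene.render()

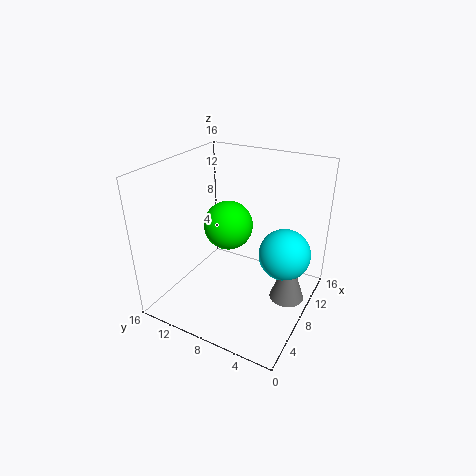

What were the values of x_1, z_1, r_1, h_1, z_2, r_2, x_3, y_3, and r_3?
x_1 = 10; z_1 = 0.5; r_1 = 2; h_1 = 6; z_2 = 5.5; r_2 = 3; x_3 = 11; y_3 = 11; r_3 = 3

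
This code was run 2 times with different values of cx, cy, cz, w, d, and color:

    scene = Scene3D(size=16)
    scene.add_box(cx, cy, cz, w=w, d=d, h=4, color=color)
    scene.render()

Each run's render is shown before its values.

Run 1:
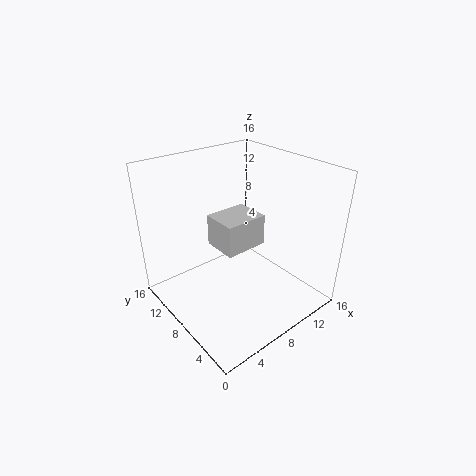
cx = 8, cy = 9.5, cz = 4.5, w = 5.5, d = 4.5, color = 'lightgray'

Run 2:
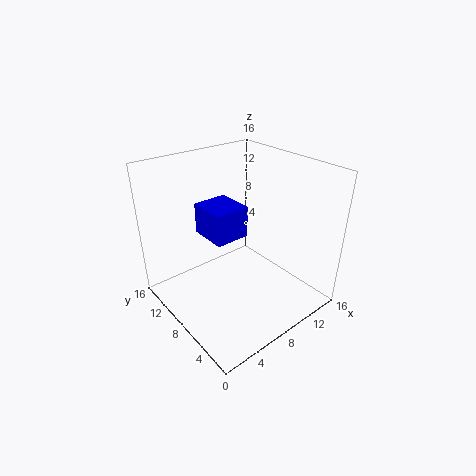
cx = 7.5, cy = 11, cz = 5.5, w = 4.5, d = 5, color = 'blue'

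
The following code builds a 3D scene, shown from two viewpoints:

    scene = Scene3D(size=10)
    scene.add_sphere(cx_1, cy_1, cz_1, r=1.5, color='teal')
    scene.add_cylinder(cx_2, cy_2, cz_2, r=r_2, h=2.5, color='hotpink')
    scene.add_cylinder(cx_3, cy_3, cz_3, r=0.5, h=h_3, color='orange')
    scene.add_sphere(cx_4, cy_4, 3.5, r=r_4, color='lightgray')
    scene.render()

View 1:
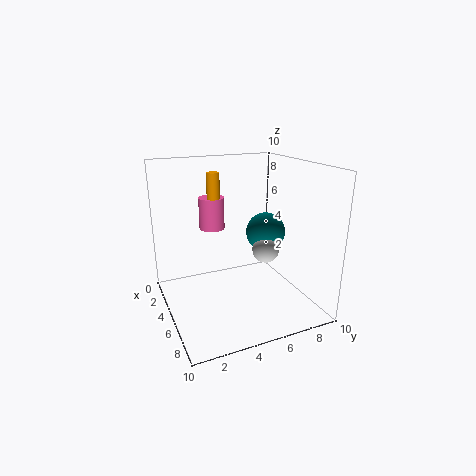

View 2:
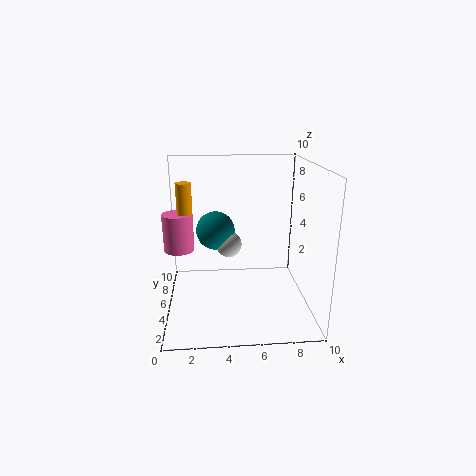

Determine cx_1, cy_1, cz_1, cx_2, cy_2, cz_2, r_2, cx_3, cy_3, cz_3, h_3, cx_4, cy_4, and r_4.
cx_1 = 3.5, cy_1 = 8, cz_1 = 4.5, cx_2 = 1, cy_2 = 4.5, cz_2 = 4.5, r_2 = 1, cx_3 = 1.5, cy_3 = 4.5, cz_3 = 4.5, h_3 = 4.5, cx_4 = 4.5, cy_4 = 7.5, r_4 = 1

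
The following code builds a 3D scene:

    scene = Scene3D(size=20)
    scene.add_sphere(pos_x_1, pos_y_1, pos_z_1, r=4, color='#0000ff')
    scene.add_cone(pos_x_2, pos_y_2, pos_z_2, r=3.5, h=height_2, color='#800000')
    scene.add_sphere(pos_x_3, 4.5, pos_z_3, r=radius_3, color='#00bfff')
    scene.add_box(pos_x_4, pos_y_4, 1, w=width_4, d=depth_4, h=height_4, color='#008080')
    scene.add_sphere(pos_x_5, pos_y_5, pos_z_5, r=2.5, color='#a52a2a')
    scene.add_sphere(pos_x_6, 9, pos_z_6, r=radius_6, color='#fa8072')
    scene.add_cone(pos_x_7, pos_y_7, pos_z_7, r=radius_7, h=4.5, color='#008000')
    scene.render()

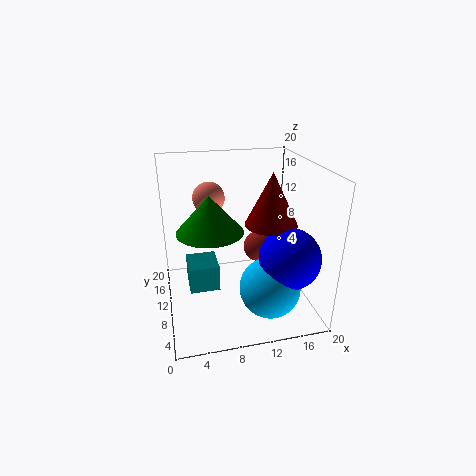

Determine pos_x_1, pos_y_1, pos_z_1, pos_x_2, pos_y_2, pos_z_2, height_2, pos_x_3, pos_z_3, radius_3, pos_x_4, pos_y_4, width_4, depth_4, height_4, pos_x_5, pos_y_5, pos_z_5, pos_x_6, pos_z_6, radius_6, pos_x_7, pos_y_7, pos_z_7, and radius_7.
pos_x_1 = 15.5
pos_y_1 = 4.5
pos_z_1 = 9
pos_x_2 = 14
pos_y_2 = 8
pos_z_2 = 12.5
height_2 = 7
pos_x_3 = 13
pos_z_3 = 5
radius_3 = 4
pos_x_4 = 3
pos_y_4 = 11
width_4 = 4.5
depth_4 = 5
height_4 = 4
pos_x_5 = 15
pos_y_5 = 16
pos_z_5 = 5
pos_x_6 = 6
pos_z_6 = 16.5
radius_6 = 2
pos_x_7 = 5.5
pos_y_7 = 5.5
pos_z_7 = 13.5
radius_7 = 4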